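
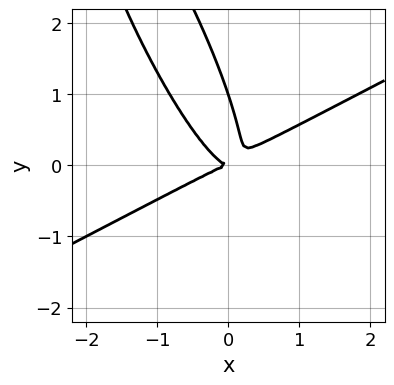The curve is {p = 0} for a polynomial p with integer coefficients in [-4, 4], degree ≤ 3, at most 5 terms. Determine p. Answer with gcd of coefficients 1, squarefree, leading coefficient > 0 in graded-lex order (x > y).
2*x^3 - 2*x^2*y - 3*x*y^2 - y^3 + y^2

First, the degree is 3 — the shape is more complex than any degree-2 curve.
Next, from the axis intercepts and sections: the y-axis gridline crossings are at y ∈ {0, 1}; it crosses the x-axis at the gridline x = 0.
Finally, fitting integer coefficients to these (and the overall shape) gives p.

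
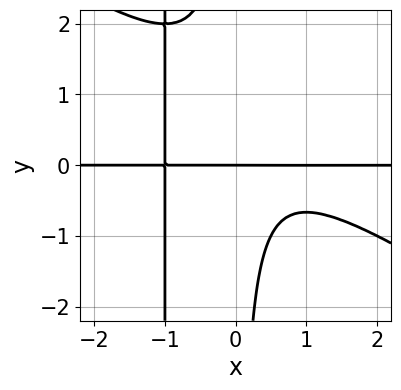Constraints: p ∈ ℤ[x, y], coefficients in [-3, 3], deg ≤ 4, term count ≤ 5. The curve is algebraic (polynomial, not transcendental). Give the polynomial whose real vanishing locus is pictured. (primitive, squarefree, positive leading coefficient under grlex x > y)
2*x^3*y + 3*x^2*y^2 + 3*x*y^2 + 2*y

1. Degree: a generic line meets the curve in up to 4 points, so deg p = 4.
2. Against the integer gridlines: it meets the y-axis at y = 0 (among the integer gridlines); the visible x-axis segment lies entirely on the curve.
3. Fitting integer coefficients to these (and the overall shape) gives p.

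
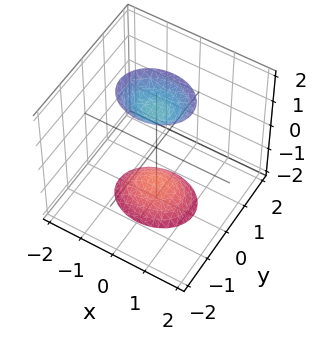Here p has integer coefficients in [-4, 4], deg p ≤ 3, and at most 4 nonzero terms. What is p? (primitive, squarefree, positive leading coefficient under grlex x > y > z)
1. There are 2 components. They look like related sheets of one shape, so recover p as a whole.
2. Degree: two separate bowl-shaped sheets opening away from each other; a quadric, so deg p = 2.
3. Symmetries: it's symmetric under x → −x, forcing even powers of x; the y ↦ −y reflection is a symmetry, so y appears only in even powers; the z ↦ −z reflection is a symmetry, so z appears only in even powers.
4. Reading off the gridlines: the surface avoids every integer y-axis point in the box; no x-intercept at any integer in the box.
5. Assembling these constraints gives the stated polynomial.

2*x^2 + 3*y^2 - z^2 + 2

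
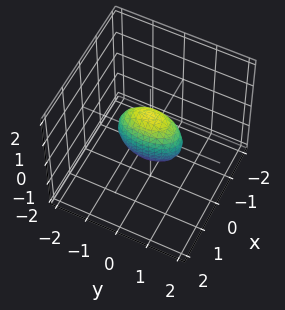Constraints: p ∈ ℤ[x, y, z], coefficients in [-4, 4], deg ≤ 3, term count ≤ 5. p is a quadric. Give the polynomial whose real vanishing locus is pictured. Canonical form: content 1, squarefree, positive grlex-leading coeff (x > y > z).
3*x^2 + y^2 + z^2 - 1

First, deg p = 2. Bounded and convex; a quadric.
Next, symmetries: the x ↦ −x reflection is a symmetry, so x appears only in even powers; mirror symmetry y ↦ −y ⇒ only even powers of y; it's symmetric under z → −z, forcing even powers of z.
Then, from the visible intercepts: among the integer gridlines, it crosses the y-axis at y ∈ {-1, 1}; among the integer gridlines, it crosses the z-axis at z ∈ {-1, 1}.
Finally, solving for integer coefficients yields p as stated.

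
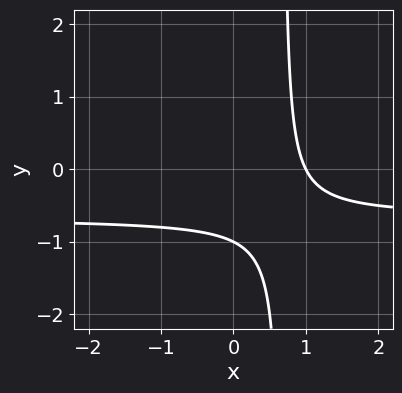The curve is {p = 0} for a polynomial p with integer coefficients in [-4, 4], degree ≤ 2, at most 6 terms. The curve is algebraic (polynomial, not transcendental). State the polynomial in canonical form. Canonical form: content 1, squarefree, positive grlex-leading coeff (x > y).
3*x*y + 2*x - 2*y - 2

1. Degree: the shape is more complex than any degree-1 curve, so deg p = 2.
2. Reading off the gridlines: one x-axis crossing is at x = 1; it crosses the y-axis at the gridline y = -1.
3. Solving for integer coefficients yields p as stated.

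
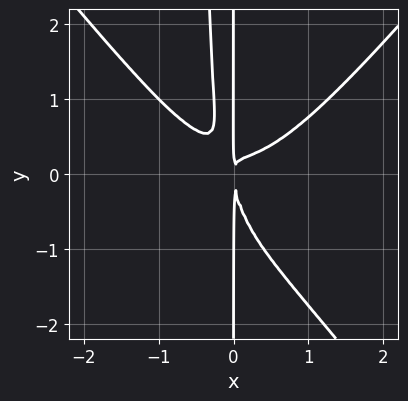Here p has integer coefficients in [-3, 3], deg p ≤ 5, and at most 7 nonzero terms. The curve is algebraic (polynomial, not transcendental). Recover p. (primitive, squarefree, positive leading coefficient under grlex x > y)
3*x^4 - 2*x^2*y^2 - 3*x^2*y - x*y^2 + x^2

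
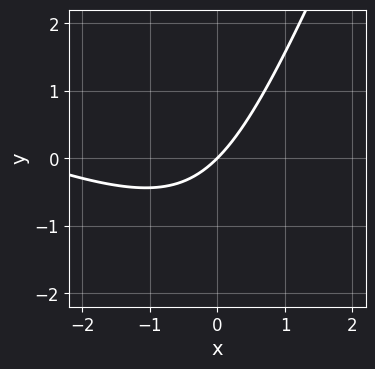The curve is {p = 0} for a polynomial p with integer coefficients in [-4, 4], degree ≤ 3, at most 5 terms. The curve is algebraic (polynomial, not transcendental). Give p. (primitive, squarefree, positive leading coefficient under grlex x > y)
deg p = 2. A generic line meets the curve in up to 2 points.
Reading off the gridlines: it meets the y-axis at y = 0 (among the integer gridlines); it crosses the x-axis at the gridline x = 0.
Solving for integer coefficients yields p as stated.

x^2 + 2*x*y - y^2 + 3*x - 3*y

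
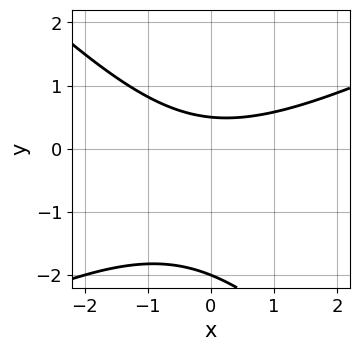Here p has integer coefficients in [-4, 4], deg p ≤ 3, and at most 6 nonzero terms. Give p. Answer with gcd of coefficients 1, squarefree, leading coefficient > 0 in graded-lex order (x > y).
x^2 - x*y - 2*y^2 - 3*y + 2

First, deg p = 2.
Then, from the axis intercepts and sections: it crosses the y-axis at the gridline y = -2; no x-intercept at any integer in the box.
Finally, assembling these constraints gives the stated polynomial.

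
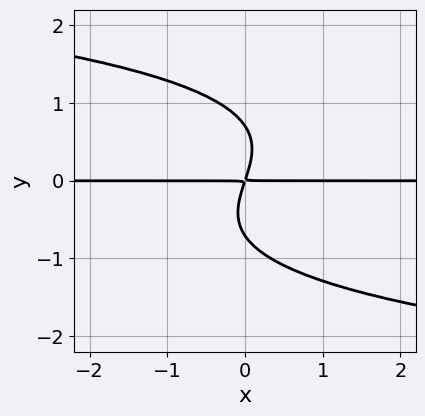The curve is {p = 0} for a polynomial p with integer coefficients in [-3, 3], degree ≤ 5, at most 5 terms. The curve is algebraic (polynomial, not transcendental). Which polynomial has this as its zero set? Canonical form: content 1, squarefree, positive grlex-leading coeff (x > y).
1. The degree is 4 — a generic line meets the curve in up to 4 points.
2. Observable constraints: every point of the x-axis in the box is on the curve.
3. These observations pin down the coefficients.

2*y^4 + 3*x*y - y^2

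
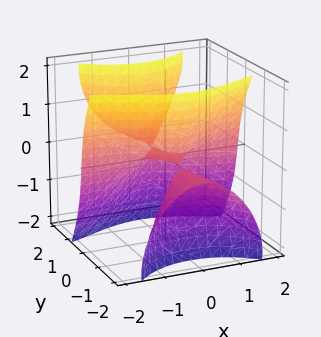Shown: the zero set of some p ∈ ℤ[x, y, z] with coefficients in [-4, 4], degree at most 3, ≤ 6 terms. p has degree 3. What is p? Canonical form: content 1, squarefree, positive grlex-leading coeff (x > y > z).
I count 3 distinct pieces. They look like related sheets of one shape, so recover p as a whole.
deg p = 3. A generic line meets the surface in up to 3 points.
Observable constraints: one z-axis crossing is at z = 0; every point of the y-axis in the box is on the surface.
Putting this together gives p. Check: (-1, 0, 0) on the x-axis lies on the surface, and p(-1, 0, 0) = 0. ✓

3*x^2*y - 3*y^2*z + z^3 + 2*z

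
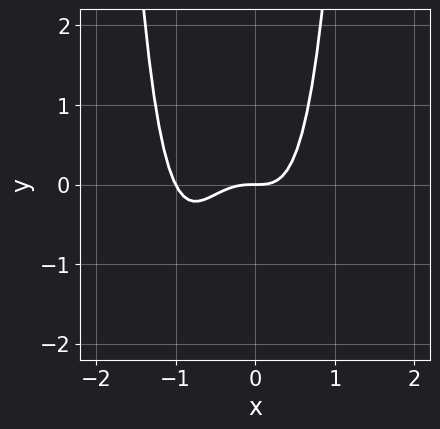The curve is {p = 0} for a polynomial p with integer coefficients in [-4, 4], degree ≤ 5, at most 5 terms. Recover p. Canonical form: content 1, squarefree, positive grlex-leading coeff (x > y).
2*x^4 + 2*x^3 - y

The degree is 4 — the shape is more complex than any degree-3 curve.
Reading off the gridlines: among the integer gridlines, it crosses the x-axis at x ∈ {-1, 0}; one y-axis crossing is at y = 0.
Putting this together gives p.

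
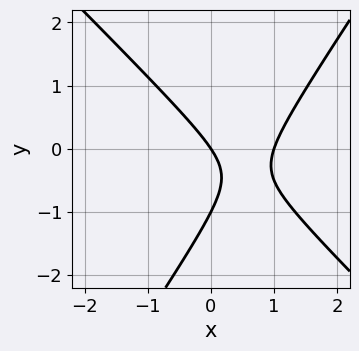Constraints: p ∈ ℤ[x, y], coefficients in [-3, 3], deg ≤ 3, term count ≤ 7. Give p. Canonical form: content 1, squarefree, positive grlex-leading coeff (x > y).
3*x^2 + x*y - 2*y^2 - 3*x - 2*y

1. Degree: the shape is more complex than any degree-1 curve, so deg p = 2.
2. Against the integer gridlines: the y-axis gridline crossings are at y ∈ {-1, 0}; the x-axis gridline crossings are at x ∈ {0, 1}.
3. Putting this together gives p.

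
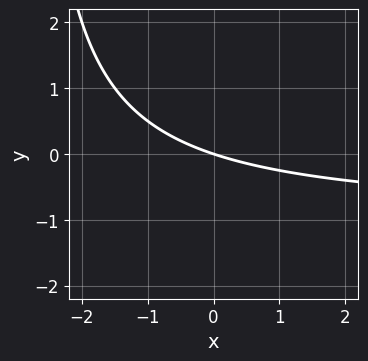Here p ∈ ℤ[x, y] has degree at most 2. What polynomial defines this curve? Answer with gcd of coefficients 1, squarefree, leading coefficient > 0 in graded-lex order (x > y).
x*y + x + 3*y

First, deg p = 2.
Next, observable constraints: it crosses the y-axis at the gridline y = 0; one x-axis crossing is at x = 0.
Finally, putting this together gives p.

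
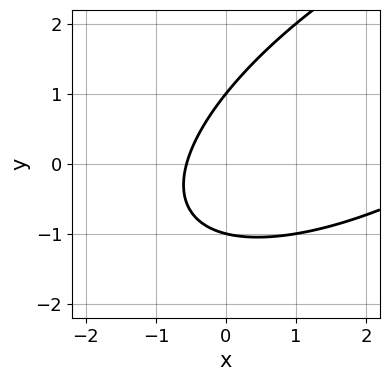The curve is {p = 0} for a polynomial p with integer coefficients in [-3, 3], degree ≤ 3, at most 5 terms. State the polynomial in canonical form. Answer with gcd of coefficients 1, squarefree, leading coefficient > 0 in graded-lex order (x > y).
x^2 - 2*x*y + 2*y^2 - 3*x - 2

deg p = 2. A generic line meets the curve in up to 2 points.
From the visible intercepts: the y-axis gridline crossings are at y ∈ {-1, 1}.
Solving for integer coefficients yields p as stated.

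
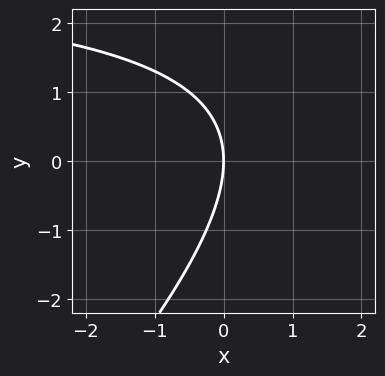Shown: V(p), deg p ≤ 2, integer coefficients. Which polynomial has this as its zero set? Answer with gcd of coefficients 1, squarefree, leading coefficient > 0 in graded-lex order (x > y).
First, the degree is 2 — the shape is more complex than any degree-1 curve.
Next, from the axis intercepts and sections: it meets the x-axis at x = 0 (among the integer gridlines); it crosses the y-axis at the gridline y = 0.
Finally, putting this together gives p.

x*y - y^2 - 3*x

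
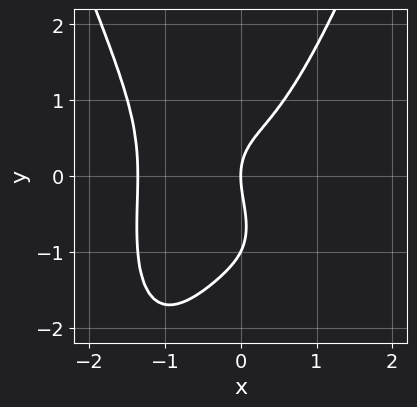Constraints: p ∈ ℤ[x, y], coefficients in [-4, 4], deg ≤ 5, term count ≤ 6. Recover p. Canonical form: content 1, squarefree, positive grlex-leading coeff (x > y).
1. Degree: no degree-3 curve has this shape, so deg p = 4.
2. Against the integer gridlines: among the integer gridlines, it crosses the y-axis at y ∈ {-1, 0}; it crosses the x-axis at the gridline x = 0.
3. These observations pin down the coefficients.

3*x^4 + 3*x^3 - y^3 - y^2 + 2*x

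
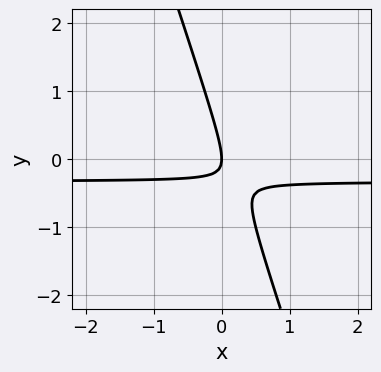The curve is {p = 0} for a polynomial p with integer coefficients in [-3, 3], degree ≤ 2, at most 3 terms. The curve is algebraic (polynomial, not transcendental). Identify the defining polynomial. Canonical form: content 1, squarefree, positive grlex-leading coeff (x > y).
3*x*y + y^2 + x

(a) The degree is 2 — the shape is more complex than any degree-1 curve.
(b) Against the integer gridlines: it crosses the x-axis at the gridline x = 0; one y-axis crossing is at y = 0.
(c) Putting this together gives p.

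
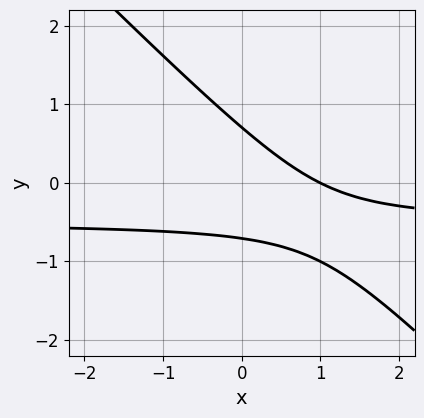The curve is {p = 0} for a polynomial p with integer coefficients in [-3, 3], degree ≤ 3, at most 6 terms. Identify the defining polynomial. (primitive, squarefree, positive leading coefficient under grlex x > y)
2*x*y + 2*y^2 + x - 1

1. The degree is 2 — the shape is more complex than any degree-1 curve.
2. From the visible intercepts: one x-axis crossing is at x = 1.
3. Together with the visible shape, these determine p as stated.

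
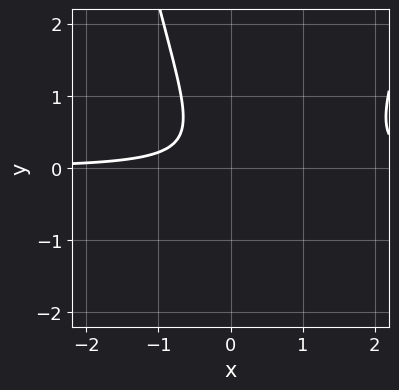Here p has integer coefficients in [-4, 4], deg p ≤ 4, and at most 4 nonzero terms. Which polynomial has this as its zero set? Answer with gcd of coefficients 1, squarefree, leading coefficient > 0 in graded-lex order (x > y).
1. deg p = 3. The shape is more complex than any degree-2 curve.
2. Against the integer gridlines: no y-intercept at any integer in the box; the curve avoids every integer x-axis point in the box.
3. Together with the visible shape, these determine p as stated.

2*x^2*y - 3*x*y - 2*y^2 - 1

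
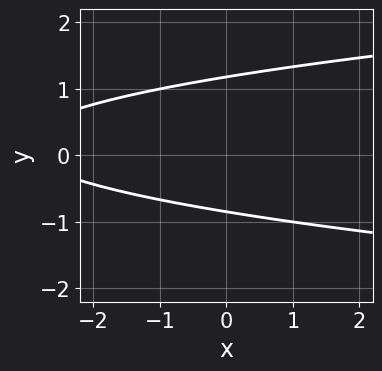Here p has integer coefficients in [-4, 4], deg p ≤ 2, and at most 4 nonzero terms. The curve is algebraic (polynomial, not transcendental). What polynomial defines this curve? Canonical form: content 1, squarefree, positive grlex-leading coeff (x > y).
First, deg p = 2.
Next, reading off the gridlines: no x-intercept at any integer in the box.
Finally, solving for integer coefficients yields p as stated.

3*y^2 - x - y - 3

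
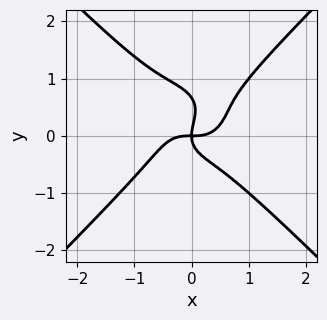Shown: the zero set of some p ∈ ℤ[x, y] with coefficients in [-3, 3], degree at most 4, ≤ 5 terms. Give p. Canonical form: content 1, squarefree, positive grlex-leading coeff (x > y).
3*x^4 - 3*y^4 + 2*y^3 - 2*x*y

1. The degree is 4 — no degree-3 curve has this shape.
2. From the visible intercepts: it crosses the y-axis at the gridline y = 0; it meets the x-axis at x = 0 (among the integer gridlines).
3. Fitting integer coefficients to these (and the overall shape) gives p.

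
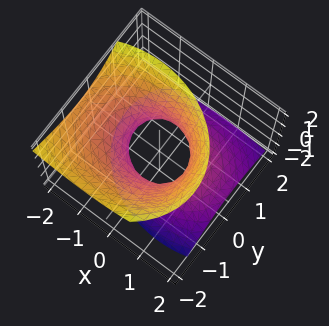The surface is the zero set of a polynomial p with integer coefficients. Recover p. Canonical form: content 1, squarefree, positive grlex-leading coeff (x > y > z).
First, the degree is 2 — a generic line meets the surface in up to 2 points.
Next, against the integer gridlines: no z-intercept at any integer in the box; the x-axis gridline crossings are at x ∈ {-1, 1}.
Finally, together with the visible shape, these determine p as stated.

2*x^2 + 2*x*z + 3*y^2 + 2*y*z - 2*z^2 - 2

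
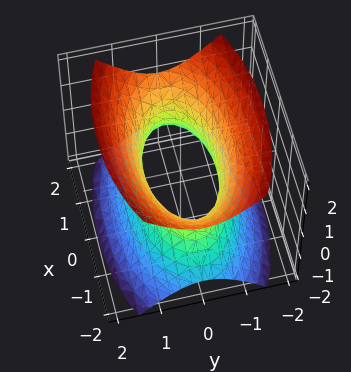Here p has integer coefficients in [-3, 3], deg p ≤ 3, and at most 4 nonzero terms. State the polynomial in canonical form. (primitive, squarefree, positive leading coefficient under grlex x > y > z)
x^2 + 3*y^2 - 2*z^2 - 2

First, degree: one connected sheet with a waist; a quadric, so deg p = 2.
Then, symmetries: mirror symmetry z ↦ −z ⇒ only even powers of z; the x ↦ −x reflection is a symmetry, so x appears only in even powers; mirror symmetry y ↦ −y ⇒ only even powers of y.
Then, against the integer gridlines: it misses every integer gridline on the z-axis.
Finally, together with the visible shape, these determine p as stated.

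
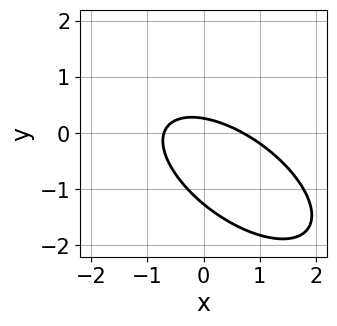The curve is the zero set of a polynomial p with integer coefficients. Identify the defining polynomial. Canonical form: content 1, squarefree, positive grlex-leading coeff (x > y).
(a) deg p = 2. A generic line meets the curve in up to 2 points.
(b) Putting this together gives p.

2*x^2 + 3*x*y + 3*y^2 + 3*y - 1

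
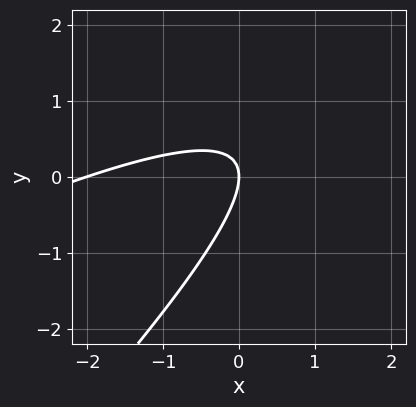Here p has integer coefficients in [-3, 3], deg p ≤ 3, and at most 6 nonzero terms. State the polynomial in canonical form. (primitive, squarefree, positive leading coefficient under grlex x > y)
1. Degree: the shape is more complex than any degree-1 curve, so deg p = 2.
2. From the axis intercepts and sections: it meets the y-axis at y = 0 (among the integer gridlines); among the integer gridlines, it crosses the x-axis at x ∈ {-2, 0}.
3. Matching integer coefficients to the picture gives p.

x^2 - 3*x*y + 2*y^2 + 2*x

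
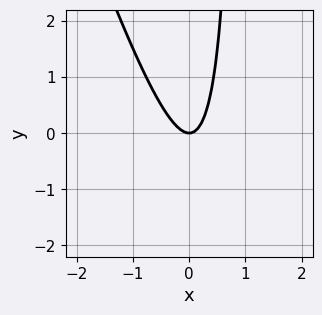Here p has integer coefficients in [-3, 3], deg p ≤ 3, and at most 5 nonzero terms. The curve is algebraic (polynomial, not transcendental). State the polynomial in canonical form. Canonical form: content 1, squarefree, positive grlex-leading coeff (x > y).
First, the degree is 2 — a generic line meets the curve in up to 2 points.
Then, observable constraints: one x-axis crossing is at x = 0; it meets the y-axis at y = 0 (among the integer gridlines).
Finally, matching integer coefficients to the picture gives p.

3*x^2 + x*y - y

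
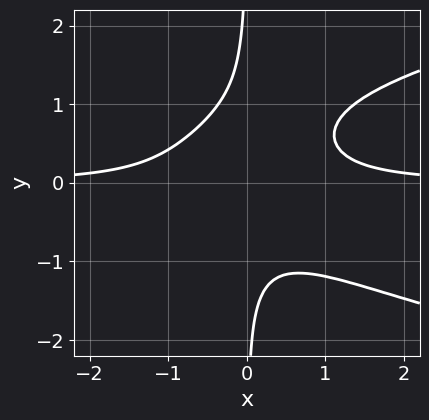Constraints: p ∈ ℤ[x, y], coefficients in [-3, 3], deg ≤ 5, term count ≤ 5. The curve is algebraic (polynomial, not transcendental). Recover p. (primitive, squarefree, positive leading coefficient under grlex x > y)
2*x*y^3 - 2*x^2*y + 1

(a) deg p = 4. No degree-3 curve has this shape.
(b) Against the integer gridlines: the curve avoids every integer x-axis point in the box; it misses every integer gridline on the y-axis.
(c) Solving for integer coefficients yields p as stated.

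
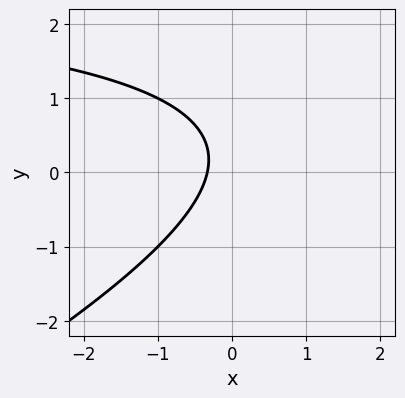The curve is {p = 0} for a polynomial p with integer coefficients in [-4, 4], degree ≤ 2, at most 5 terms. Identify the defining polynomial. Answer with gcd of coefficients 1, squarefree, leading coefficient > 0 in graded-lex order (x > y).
(a) deg p = 2.
(b) From the axis intercepts and sections: no y-intercept at any integer in the box.
(c) Putting this together gives p.

x*y - 2*y^2 - 3*x + y - 1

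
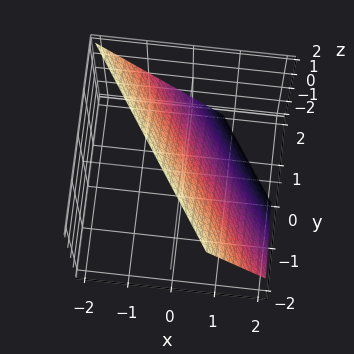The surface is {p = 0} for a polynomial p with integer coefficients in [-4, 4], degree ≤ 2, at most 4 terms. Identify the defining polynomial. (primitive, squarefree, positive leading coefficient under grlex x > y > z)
3*x + 2*y + 2*z - 2

First, degree: every cross-section is a straight line — this is a plane, so deg p = 1.
Next, from the axis intercepts and sections: one z-axis crossing is at z = 1; it crosses the y-axis at the gridline y = 1.
Finally, solving for integer coefficients yields p as stated.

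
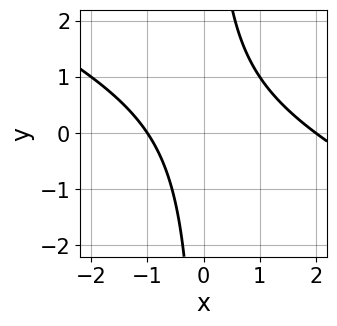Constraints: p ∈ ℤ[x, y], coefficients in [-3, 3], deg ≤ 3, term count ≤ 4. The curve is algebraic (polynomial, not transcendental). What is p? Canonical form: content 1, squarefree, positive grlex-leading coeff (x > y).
deg p = 2.
Reading off the gridlines: the curve avoids every integer y-axis point in the box; the x-axis gridline crossings are at x ∈ {-1, 2}.
Matching integer coefficients to the picture gives p.

x^2 + 2*x*y - x - 2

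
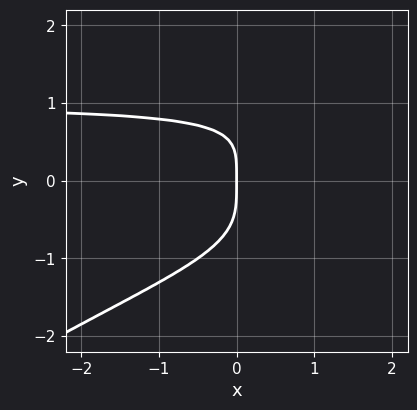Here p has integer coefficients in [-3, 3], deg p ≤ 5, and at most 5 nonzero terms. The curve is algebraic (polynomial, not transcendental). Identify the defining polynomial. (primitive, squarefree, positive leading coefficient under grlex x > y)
2*x*y^3 - 3*y^4 + x*y - 3*x

The degree is 4 — a generic line meets the curve in up to 4 points.
From the visible intercepts: it meets the x-axis at x = 0 (among the integer gridlines); it crosses the y-axis at the gridline y = 0.
The integer polynomial consistent with all of this is the stated p.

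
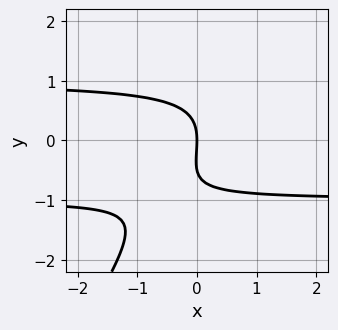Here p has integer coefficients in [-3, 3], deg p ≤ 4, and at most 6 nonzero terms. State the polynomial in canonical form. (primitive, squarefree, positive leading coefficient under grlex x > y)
First, degree: no degree-2 curve has this shape, so deg p = 3.
Next, checking where it meets the axes: one y-axis crossing is at y = 0; it meets the x-axis at x = 0 (among the integer gridlines).
Finally, these observations pin down the coefficients.

3*x*y^2 - 2*y^3 - y^2 - 3*x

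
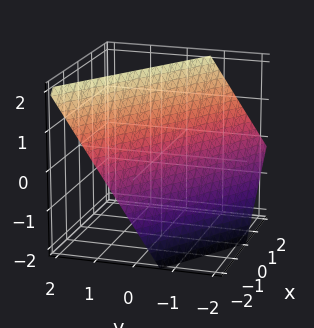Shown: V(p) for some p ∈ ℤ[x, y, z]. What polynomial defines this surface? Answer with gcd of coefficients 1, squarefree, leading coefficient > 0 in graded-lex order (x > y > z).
(a) deg p = 1. The surface is flat (a plane).
(b) From the axis intercepts and sections: it crosses the x-axis at the gridline x = -1; one z-axis crossing is at z = 1.
(c) Assembling these constraints gives the stated polynomial.

2*x + 3*y - 2*z + 2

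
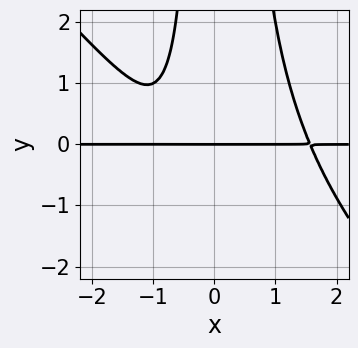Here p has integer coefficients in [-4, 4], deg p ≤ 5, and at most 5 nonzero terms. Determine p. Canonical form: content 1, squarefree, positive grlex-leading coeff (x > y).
2*x^3*y + 2*x^2*y^2 - 3*x*y - 3*y

1. The degree is 4 — the shape is more complex than any degree-3 curve.
2. From the visible intercepts: every point of the x-axis in the box is on the curve; one y-axis crossing is at y = 0.
3. Putting this together gives p.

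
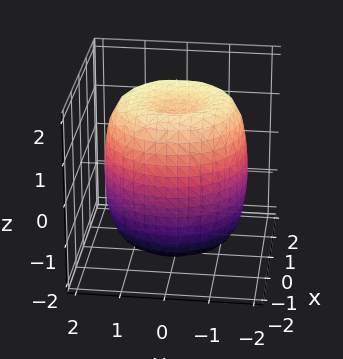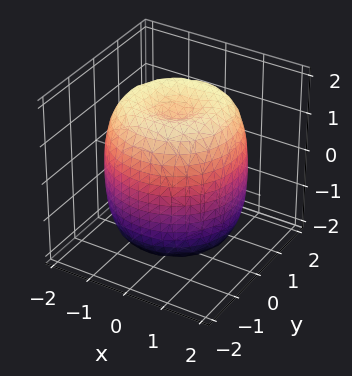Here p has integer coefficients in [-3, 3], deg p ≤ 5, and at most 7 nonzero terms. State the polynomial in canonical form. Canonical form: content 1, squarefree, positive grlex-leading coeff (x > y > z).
x^4 + 2*x^2*y^2 + y^4 - 2*x^2 - 2*y^2 + z^2 - 2

First, deg p = 4. No degree-3 surface has this shape.
Then, symmetry: the surface is invariant under rotation about z: p = q(x² + y², z).
Next, observable constraints: a circular section at z = 1 has radius between 1 and 2.
Finally, these observations pin down the coefficients.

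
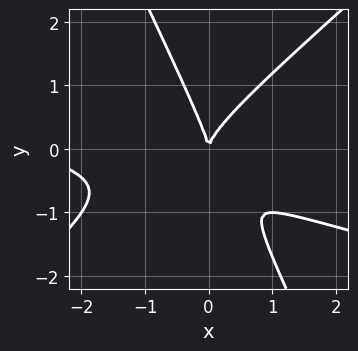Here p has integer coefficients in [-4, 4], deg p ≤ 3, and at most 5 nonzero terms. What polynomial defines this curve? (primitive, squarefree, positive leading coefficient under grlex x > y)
(a) deg p = 3.
(b) From the visible intercepts: it meets the y-axis at y = 0 (among the integer gridlines); one x-axis crossing is at x = 0.
(c) The integer polynomial consistent with all of this is the stated p.

x^3 + 3*x^2*y - 3*x*y^2 - 2*y^3 + 3*x^2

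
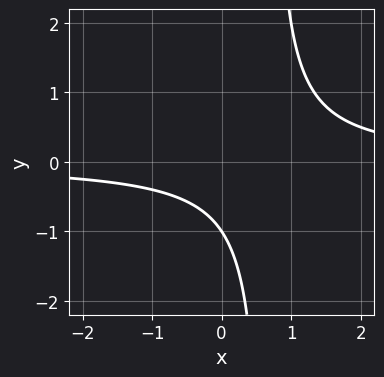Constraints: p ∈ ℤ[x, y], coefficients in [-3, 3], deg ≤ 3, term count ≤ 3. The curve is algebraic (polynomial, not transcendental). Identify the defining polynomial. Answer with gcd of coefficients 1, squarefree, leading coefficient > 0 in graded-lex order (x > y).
First, degree: the shape is more complex than any degree-1 curve, so deg p = 2.
Then, checking where it meets the axes: it meets the y-axis at y = -1 (among the integer gridlines); it misses every integer gridline on the x-axis.
Finally, assembling these constraints gives the stated polynomial.

3*x*y - 2*y - 2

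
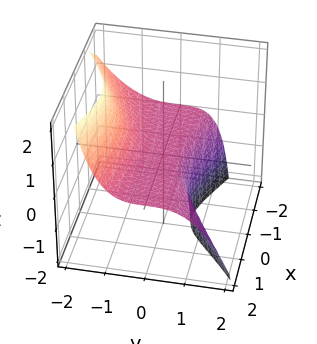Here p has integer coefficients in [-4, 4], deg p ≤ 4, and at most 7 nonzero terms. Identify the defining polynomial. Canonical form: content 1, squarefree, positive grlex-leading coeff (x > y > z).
2*x^2*z + 2*x*y*z + 3*y^3 - 2*y*z + 2*z

Degree: the shape is more complex than any degree-2 surface, so deg p = 3.
From the visible intercepts: one y-axis crossing is at y = 0; it crosses the z-axis at the gridline z = 0.
Putting this together gives p.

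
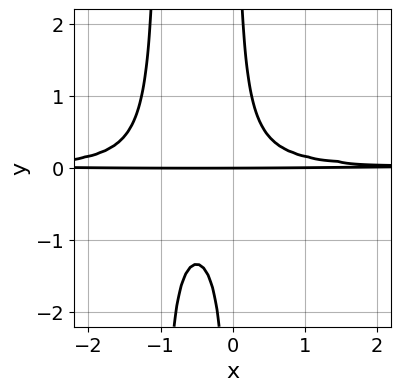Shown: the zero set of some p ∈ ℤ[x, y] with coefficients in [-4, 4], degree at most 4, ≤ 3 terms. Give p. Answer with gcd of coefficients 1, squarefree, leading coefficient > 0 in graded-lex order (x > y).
3*x^2*y^2 + 3*x*y^2 - y

First, degree: the shape is more complex than any degree-3 curve, so deg p = 4.
Next, from the axis intercepts and sections: it meets the y-axis at y = 0 (among the integer gridlines); every point of the x-axis in the box is on the curve.
Finally, putting this together gives p.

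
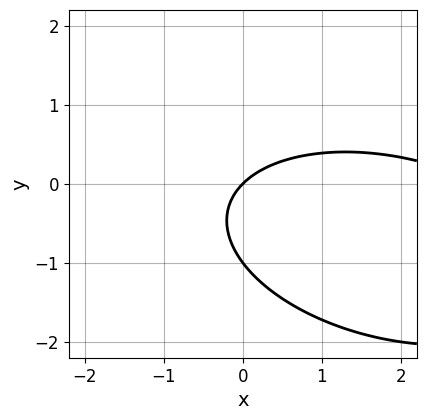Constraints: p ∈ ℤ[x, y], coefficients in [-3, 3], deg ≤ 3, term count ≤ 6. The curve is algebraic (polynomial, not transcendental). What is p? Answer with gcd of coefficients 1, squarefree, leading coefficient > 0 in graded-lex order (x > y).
x^2 + x*y + 3*y^2 - 3*x + 3*y

First, deg p = 2. A generic line meets the curve in up to 2 points.
Then, observable constraints: it meets the x-axis at x = 0 (among the integer gridlines); among the integer gridlines, it crosses the y-axis at y ∈ {-1, 0}.
Finally, the integer polynomial consistent with all of this is the stated p.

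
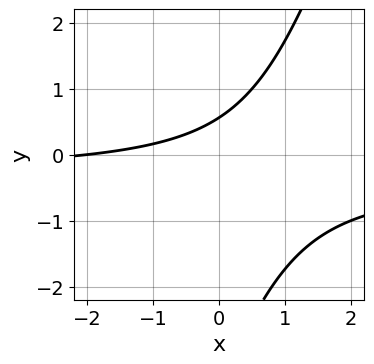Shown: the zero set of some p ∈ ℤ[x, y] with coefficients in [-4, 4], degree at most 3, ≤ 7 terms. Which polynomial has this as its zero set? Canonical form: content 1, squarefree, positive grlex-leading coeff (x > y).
3*x*y - y^2 + x - 3*y + 2

1. The degree is 2 — the shape is more complex than any degree-1 curve.
2. Checking where it meets the axes: one x-axis crossing is at x = -2.
3. Putting this together gives p.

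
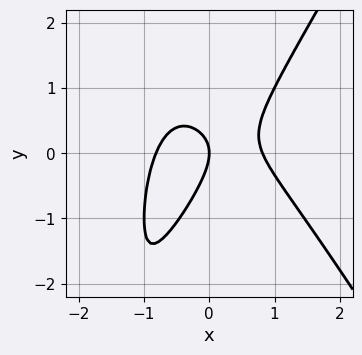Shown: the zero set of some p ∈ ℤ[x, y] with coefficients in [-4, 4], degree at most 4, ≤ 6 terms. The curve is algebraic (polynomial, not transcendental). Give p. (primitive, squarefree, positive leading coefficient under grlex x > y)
3*x^3 - x*y^2 + 2*x*y - 2*y^2 - 2*x

The degree is 3 — no degree-2 curve has this shape.
Checking where it meets the axes: it meets the y-axis at y = 0 (among the integer gridlines); one x-axis crossing is at x = 0.
Solving for integer coefficients yields p as stated.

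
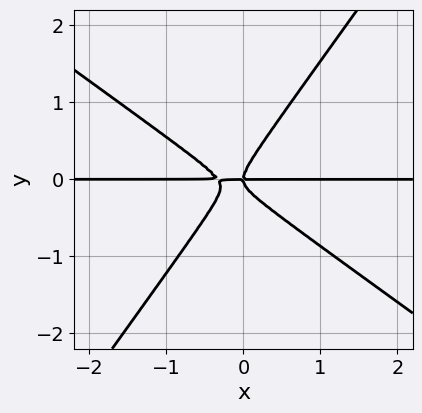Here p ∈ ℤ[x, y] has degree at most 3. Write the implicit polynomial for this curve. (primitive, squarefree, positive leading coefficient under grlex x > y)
1. The degree is 3 — no degree-2 curve has this shape.
2. From the axis intercepts and sections: every point of the x-axis in the box is on the curve; one y-axis crossing is at y = 0.
3. Matching integer coefficients to the picture gives p.

3*x^2*y + 2*x*y^2 - 3*y^3 + x*y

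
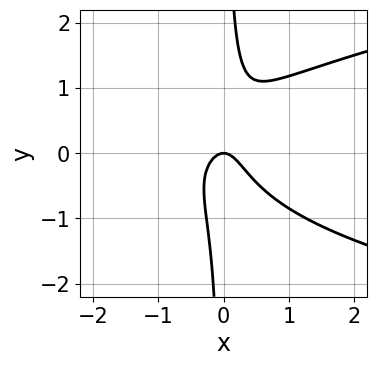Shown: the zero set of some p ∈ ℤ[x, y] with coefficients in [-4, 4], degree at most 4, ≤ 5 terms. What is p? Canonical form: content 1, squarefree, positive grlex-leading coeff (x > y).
First, deg p = 3.
Next, against the integer gridlines: it meets the x-axis at x = 0 (among the integer gridlines); it crosses the y-axis at the gridline y = 0.
Finally, fitting integer coefficients to these (and the overall shape) gives p.

3*x*y^2 - 3*x^2 - y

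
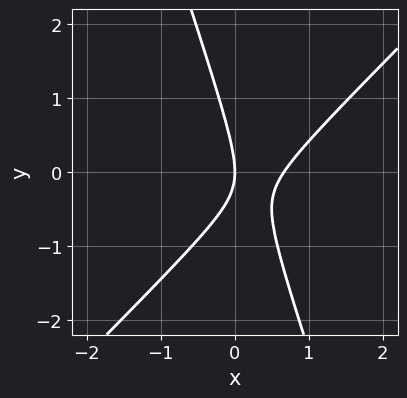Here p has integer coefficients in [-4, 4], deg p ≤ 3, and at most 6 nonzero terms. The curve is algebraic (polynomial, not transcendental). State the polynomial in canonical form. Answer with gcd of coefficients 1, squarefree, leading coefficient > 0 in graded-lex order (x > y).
3*x^2 - 2*x*y - y^2 - 2*x

(a) The degree is 2 — no degree-1 curve has this shape.
(b) From the axis intercepts and sections: one x-axis crossing is at x = 0; it crosses the y-axis at the gridline y = 0.
(c) Assembling these constraints gives the stated polynomial.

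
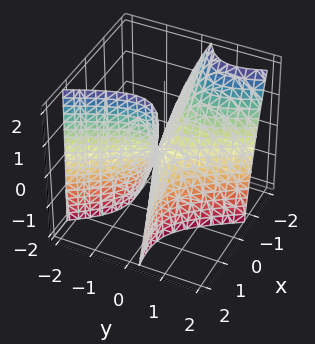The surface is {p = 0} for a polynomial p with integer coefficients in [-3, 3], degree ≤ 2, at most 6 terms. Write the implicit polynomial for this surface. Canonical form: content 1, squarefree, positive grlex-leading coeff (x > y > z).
x^2 - 3*x*y + x*z - 2*y^2 - z

(a) Degree: the shape is more complex than any degree-1 surface, so deg p = 2.
(b) Reading off the gridlines: it meets the x-axis at x = 0 (among the integer gridlines); it meets the z-axis at z = 0 (among the integer gridlines); one y-axis crossing is at y = 0.
(c) Assembling these constraints gives the stated polynomial.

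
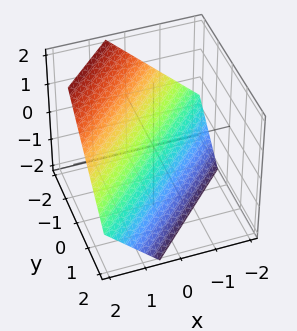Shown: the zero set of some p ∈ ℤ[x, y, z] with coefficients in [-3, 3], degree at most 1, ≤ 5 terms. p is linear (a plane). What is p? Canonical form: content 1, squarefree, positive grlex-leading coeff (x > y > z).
1. Degree: the surface is flat (a plane), so deg p = 1.
2. The integer polynomial consistent with all of this is the stated p.

3*x - 3*y - 3*z - 2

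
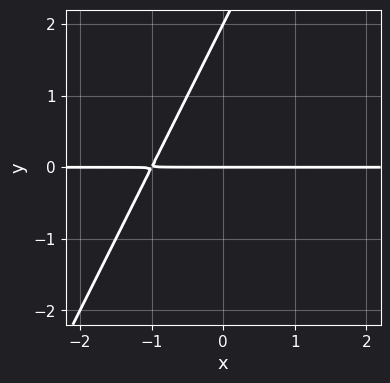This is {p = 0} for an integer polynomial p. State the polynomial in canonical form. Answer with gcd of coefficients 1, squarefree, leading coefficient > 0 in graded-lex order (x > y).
1. The degree is 2 — the shape is more complex than any degree-1 curve.
2. Against the integer gridlines: every point of the x-axis in the box is on the curve; among the integer gridlines, it crosses the y-axis at y ∈ {0, 2}.
3. Putting this together gives p.

2*x*y - y^2 + 2*y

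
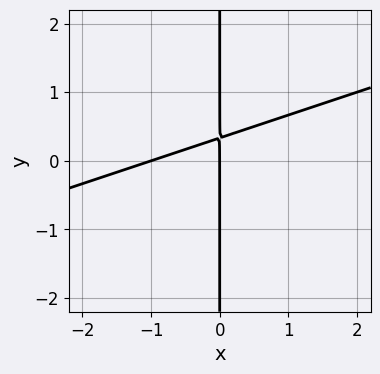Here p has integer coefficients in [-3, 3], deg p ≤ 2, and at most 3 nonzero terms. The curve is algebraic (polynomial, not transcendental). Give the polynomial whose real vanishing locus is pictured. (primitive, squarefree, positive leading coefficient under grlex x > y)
x^2 - 3*x*y + x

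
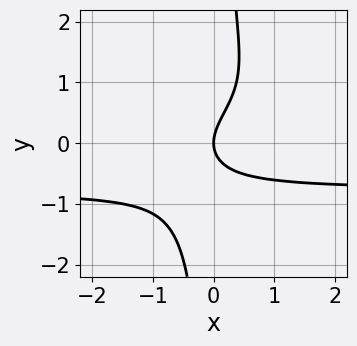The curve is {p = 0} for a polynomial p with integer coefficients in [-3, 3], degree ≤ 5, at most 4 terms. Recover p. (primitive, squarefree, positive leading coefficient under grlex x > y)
The degree is 4 — a generic line meets the curve in up to 4 points.
Reading off the gridlines: one y-axis crossing is at y = 0; it crosses the x-axis at the gridline x = 0.
These observations pin down the coefficients.

3*x*y^3 + 2*x*y - 3*y^2 + 3*x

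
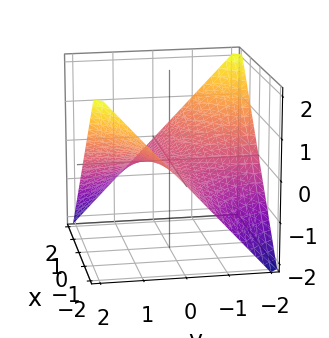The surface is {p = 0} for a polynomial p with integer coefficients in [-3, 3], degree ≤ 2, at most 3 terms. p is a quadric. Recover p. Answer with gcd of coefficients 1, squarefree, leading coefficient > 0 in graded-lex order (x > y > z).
x*y + 2*z

Degree: a hyperbolic paraboloid; a quadric, so deg p = 2.
From the visible intercepts: every point of the y-axis in the box is on the surface; one z-axis crossing is at z = 0; the visible x-axis segment lies entirely on the surface.
Assembling these constraints gives the stated polynomial.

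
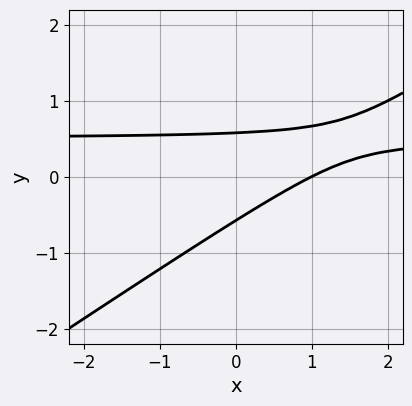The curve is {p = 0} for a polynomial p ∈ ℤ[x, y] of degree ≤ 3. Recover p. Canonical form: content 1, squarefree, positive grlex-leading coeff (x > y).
2*x*y - 3*y^2 - x + 1

1. deg p = 2.
2. Against the integer gridlines: one x-axis crossing is at x = 1.
3. Matching integer coefficients to the picture gives p.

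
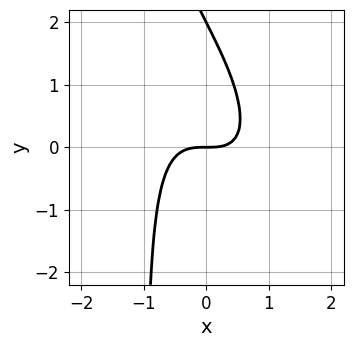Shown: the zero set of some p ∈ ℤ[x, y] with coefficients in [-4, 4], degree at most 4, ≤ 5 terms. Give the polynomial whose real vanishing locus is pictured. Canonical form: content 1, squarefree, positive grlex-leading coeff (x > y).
First, degree: the shape is more complex than any degree-2 curve, so deg p = 3.
Next, observable constraints: the y-axis gridline crossings are at y ∈ {0, 2}; it meets the x-axis at x = 0 (among the integer gridlines).
Finally, matching integer coefficients to the picture gives p.

2*x^3 + 2*x^2*y + x*y^2 + y^2 - 2*y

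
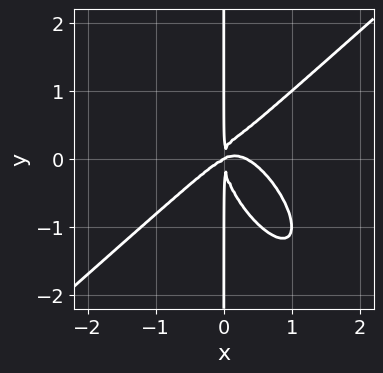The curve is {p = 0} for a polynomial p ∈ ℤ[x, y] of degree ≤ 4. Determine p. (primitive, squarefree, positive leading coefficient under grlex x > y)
3*x^4 - 2*x^2*y^2 - 2*x*y^3 - x^3 + 2*x^2*y

Degree: no degree-3 curve has this shape, so deg p = 4.
Observable constraints: it meets the x-axis at x = 0 (among the integer gridlines); every point of the y-axis in the box is on the curve.
Together with the visible shape, these determine p as stated.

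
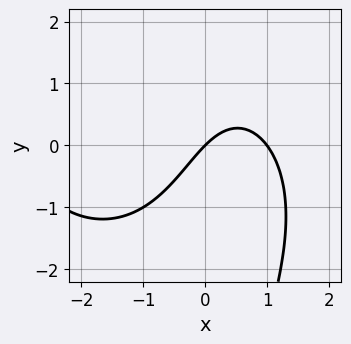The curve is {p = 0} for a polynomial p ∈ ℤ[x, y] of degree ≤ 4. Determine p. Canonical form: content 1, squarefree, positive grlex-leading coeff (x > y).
First, the degree is 3 — a generic line meets the curve in up to 3 points.
Then, observable constraints: the x-axis gridline crossings are at x ∈ {0, 1}; one y-axis crossing is at y = 0.
Finally, fitting integer coefficients to these (and the overall shape) gives p.

x^3 + x*y^2 + 2*x^2 - 3*x + 3*y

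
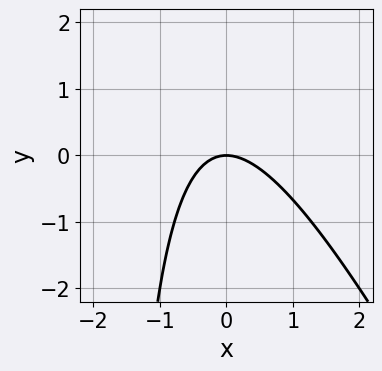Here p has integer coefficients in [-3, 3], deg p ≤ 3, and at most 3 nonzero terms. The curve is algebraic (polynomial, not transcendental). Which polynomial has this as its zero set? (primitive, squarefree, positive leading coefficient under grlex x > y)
1. deg p = 2. No degree-1 curve has this shape.
2. Against the integer gridlines: one y-axis crossing is at y = 0; it meets the x-axis at x = 0 (among the integer gridlines).
3. Assembling these constraints gives the stated polynomial.

2*x^2 + x*y + 2*y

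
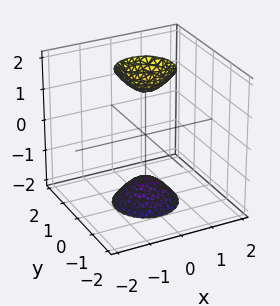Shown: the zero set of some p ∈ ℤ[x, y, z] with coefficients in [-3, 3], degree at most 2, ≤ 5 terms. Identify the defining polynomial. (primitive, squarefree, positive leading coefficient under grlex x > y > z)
1. I count 2 distinct pieces. They look like related sheets of one shape, so recover p as a whole.
2. The degree is 2 — two separate bowl-shaped sheets opening away from each other; a quadric.
3. Symmetries: rotational symmetry about the z-axis ⇒ p depends on x, y only through x² + y²; it's symmetric under z → −z, forcing even powers of z.
4. Reading off the gridlines: the surface avoids every integer y-axis point in the box; the surface avoids every integer x-axis point in the box; a circular section at z = 2 has radius between 0 and 1.
5. Matching integer coefficients to the picture gives p.

3*x^2 + 3*y^2 - z^2 + 2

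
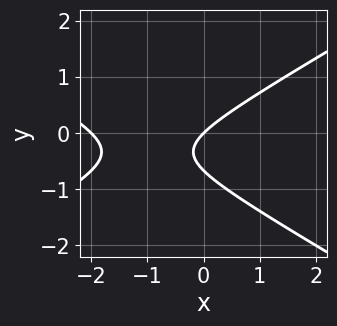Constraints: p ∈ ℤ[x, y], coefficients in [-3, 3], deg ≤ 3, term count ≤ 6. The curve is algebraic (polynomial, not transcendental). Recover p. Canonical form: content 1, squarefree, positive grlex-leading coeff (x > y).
x^2 - 3*y^2 + 2*x - 2*y

1. Degree: no degree-1 curve has this shape, so deg p = 2.
2. Against the integer gridlines: one y-axis crossing is at y = 0; the x-axis gridline crossings are at x ∈ {-2, 0}.
3. The integer polynomial consistent with all of this is the stated p.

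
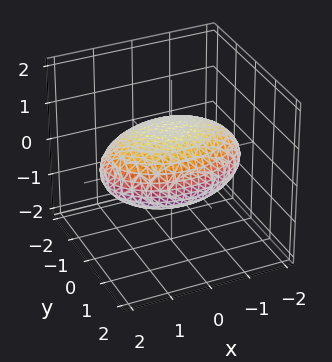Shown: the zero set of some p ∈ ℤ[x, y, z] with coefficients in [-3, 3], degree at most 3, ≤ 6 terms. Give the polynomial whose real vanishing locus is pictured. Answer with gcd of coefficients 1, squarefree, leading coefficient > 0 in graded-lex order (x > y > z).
(a) deg p = 2. Bounded and convex; a quadric.
(b) Symmetries: it's symmetric under x → −x, forcing even powers of x; mirror symmetry y ↦ −y ⇒ only even powers of y; the z ↦ −z reflection is a symmetry, so z appears only in even powers.
(c) From the visible intercepts: the z-axis gridline crossings are at z ∈ {-1, 1}.
(d) These observations pin down the coefficients.

x^2 + 2*y^2 + 3*z^2 - 3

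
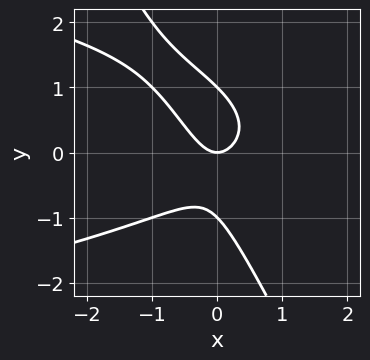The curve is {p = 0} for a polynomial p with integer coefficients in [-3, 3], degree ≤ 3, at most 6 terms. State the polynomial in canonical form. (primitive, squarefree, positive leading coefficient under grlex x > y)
2*x*y^2 + y^3 + 2*x^2 - y

1. Degree: no degree-2 curve has this shape, so deg p = 3.
2. Against the integer gridlines: the y-axis gridline crossings are at y ∈ {-1, 0, 1}; it meets the x-axis at x = 0 (among the integer gridlines).
3. Solving for integer coefficients yields p as stated.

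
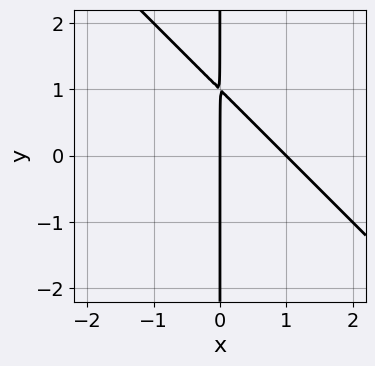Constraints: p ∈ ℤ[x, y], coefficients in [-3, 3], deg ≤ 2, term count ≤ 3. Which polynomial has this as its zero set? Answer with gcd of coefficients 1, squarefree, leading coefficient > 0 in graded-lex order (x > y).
x^2 + x*y - x

deg p = 2. The shape is more complex than any degree-1 curve.
Reading off the gridlines: every point of the y-axis in the box is on the curve; the x-axis gridline crossings are at x ∈ {0, 1}.
Solving for integer coefficients yields p as stated.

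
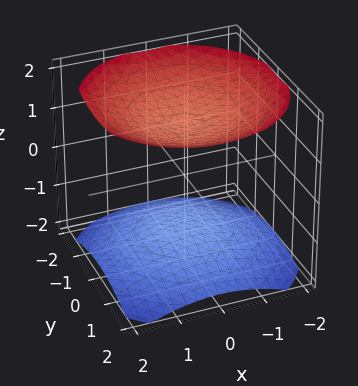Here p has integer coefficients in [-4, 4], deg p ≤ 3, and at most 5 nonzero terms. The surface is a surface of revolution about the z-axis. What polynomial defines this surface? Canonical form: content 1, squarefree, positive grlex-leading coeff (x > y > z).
x^2 + y^2 - 2*z^2 + 3

(a) The picture has 2 separate pieces. They look like related sheets of one shape, so recover p as a whole.
(b) deg p = 2. A generic line meets the surface in up to 2 points.
(c) Symmetries: every cross-section ⟂ z is a circle, so x, y appear only via x² + y².
(d) From the visible intercepts: it misses every integer gridline on the x-axis; no y-intercept at any integer in the box.
(e) Putting this together gives p.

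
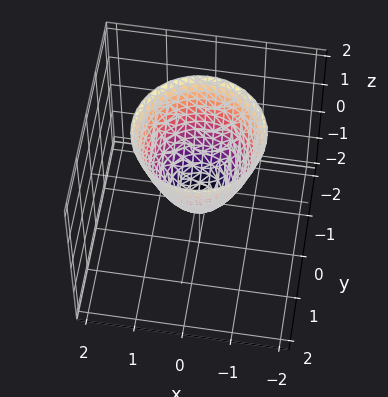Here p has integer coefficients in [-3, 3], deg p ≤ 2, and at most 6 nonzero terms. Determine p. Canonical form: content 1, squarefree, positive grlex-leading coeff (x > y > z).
deg p = 2. No degree-1 surface has this shape.
Symmetry: the surface is invariant under rotation about z: p = q(x² + y², z).
From the visible intercepts: a circular section at z = 2 has radius between 1 and 2.
The integer polynomial consistent with all of this is the stated p.

3*x^2 + 3*y^2 - 2*z - 1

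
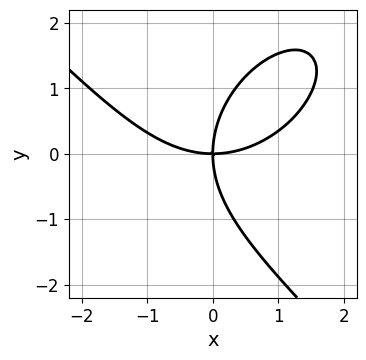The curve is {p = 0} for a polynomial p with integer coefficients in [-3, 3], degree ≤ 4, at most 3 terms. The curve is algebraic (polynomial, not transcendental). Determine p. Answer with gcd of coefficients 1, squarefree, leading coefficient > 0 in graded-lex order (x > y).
1. Degree: a generic line meets the curve in up to 3 points, so deg p = 3.
2. Checking where it meets the axes: it meets the y-axis at y = 0 (among the integer gridlines); it meets the x-axis at x = 0 (among the integer gridlines).
3. The integer polynomial consistent with all of this is the stated p.

x^3 + y^3 - 3*x*y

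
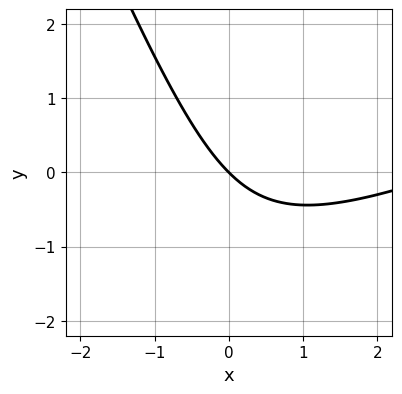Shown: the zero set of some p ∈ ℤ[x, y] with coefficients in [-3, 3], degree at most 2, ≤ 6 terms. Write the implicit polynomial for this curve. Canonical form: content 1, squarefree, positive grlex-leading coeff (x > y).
x^2 - 2*x*y - y^2 - 3*x - 3*y

(a) deg p = 2.
(b) Reading off the gridlines: it crosses the y-axis at the gridline y = 0; it meets the x-axis at x = 0 (among the integer gridlines).
(c) Putting this together gives p.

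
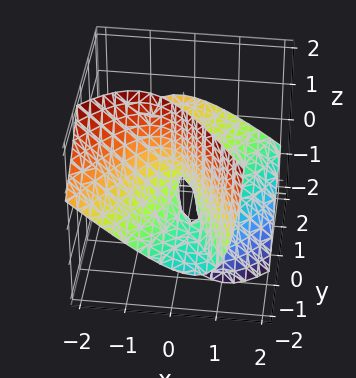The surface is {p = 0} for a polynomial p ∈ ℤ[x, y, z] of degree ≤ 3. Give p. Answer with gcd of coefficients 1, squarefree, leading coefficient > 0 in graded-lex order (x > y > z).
3*x^2 + 3*x*z - y^2 + 3*y*z + z

(a) The degree is 2 — no degree-1 surface has this shape.
(b) Reading off the gridlines: one x-axis crossing is at x = 0; it crosses the z-axis at the gridline z = 0.
(c) Matching integer coefficients to the picture gives p.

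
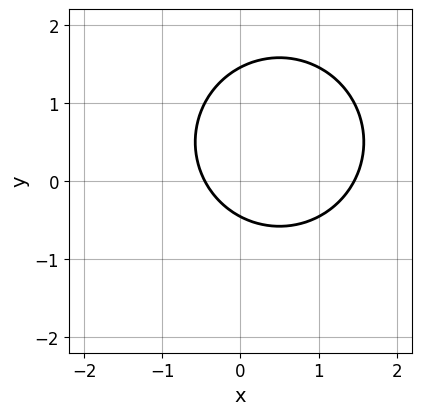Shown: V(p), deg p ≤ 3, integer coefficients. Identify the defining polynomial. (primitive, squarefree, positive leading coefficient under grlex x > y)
3*x^2 + 3*y^2 - 3*x - 3*y - 2

(a) Degree: no degree-1 curve has this shape, so deg p = 2.
(b) Solving for integer coefficients yields p as stated.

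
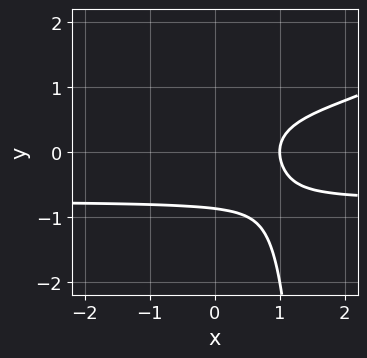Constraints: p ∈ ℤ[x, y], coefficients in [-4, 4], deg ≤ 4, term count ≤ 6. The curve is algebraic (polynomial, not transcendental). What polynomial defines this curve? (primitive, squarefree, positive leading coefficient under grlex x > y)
1. The degree is 4 — the shape is more complex than any degree-3 curve.
2. Reading off the gridlines: it meets the x-axis at x = 1 (among the integer gridlines).
3. Assembling these constraints gives the stated polynomial.

2*x*y^3 - 2*x*y^2 - 3*y^3 + 2*x - 2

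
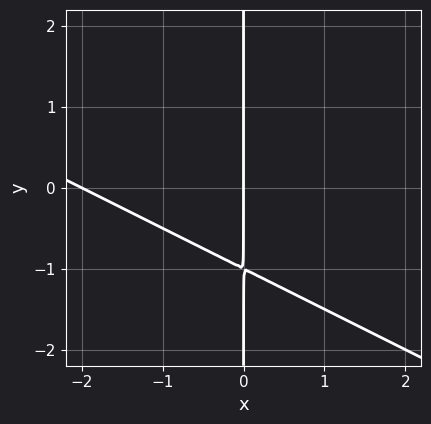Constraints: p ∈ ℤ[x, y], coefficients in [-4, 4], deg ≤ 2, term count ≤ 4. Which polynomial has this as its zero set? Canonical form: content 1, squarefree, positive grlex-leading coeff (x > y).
First, degree: no degree-1 curve has this shape, so deg p = 2.
Then, checking where it meets the axes: the visible y-axis segment lies entirely on the curve; the x-axis gridline crossings are at x ∈ {-2, 0}.
Finally, the integer polynomial consistent with all of this is the stated p.

x^2 + 2*x*y + 2*x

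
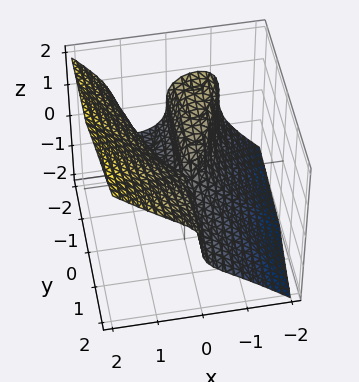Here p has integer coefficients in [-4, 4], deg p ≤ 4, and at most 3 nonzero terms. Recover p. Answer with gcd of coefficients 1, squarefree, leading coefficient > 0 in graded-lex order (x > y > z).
3*x^3 - 3*z^3 + 2*x*y

First, the degree is 3 — no degree-2 surface has this shape.
Next, from the axis intercepts and sections: one x-axis crossing is at x = 0; it meets the z-axis at z = 0 (among the integer gridlines).
Finally, these observations pin down the coefficients.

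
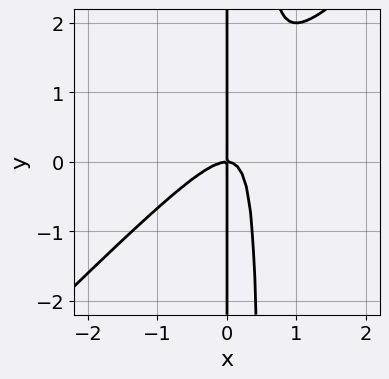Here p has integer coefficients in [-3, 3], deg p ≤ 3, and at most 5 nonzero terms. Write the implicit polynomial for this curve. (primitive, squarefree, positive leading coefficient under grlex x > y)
1. Degree: a generic line meets the curve in up to 3 points, so deg p = 3.
2. Against the integer gridlines: the visible y-axis segment lies entirely on the curve; one x-axis crossing is at x = 0.
3. Assembling these constraints gives the stated polynomial.

2*x^3 - 2*x^2*y + x*y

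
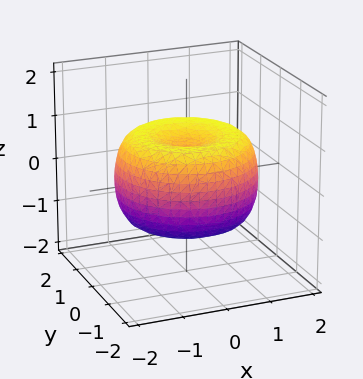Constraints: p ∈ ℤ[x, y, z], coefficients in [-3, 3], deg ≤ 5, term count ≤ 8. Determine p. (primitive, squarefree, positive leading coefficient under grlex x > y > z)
1. The degree is 4 — a generic line meets the surface in up to 4 points.
2. Symmetries: rotational symmetry about the z-axis ⇒ p depends on x, y only through x² + y².
3. Reading off the gridlines: a circular section at z = 0 has radius between 1 and 2.
4. Assembling these constraints gives the stated polynomial.

x^4 + 2*x^2*y^2 + y^4 - 2*x^2 - 2*y^2 + 2*z^2 - 1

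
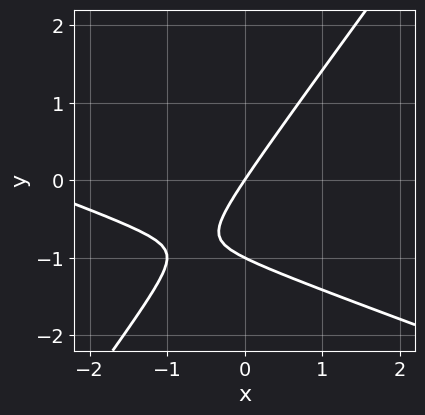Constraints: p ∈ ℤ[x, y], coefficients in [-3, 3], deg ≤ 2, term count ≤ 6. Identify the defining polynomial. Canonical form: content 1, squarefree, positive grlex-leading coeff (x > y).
The degree is 2 — no degree-1 curve has this shape.
Observable constraints: it crosses the x-axis at the gridline x = 0; among the integer gridlines, it crosses the y-axis at y ∈ {-1, 0}.
Matching integer coefficients to the picture gives p.

x^2 + 2*x*y - 2*y^2 + 3*x - 2*y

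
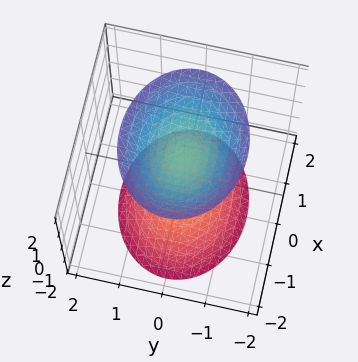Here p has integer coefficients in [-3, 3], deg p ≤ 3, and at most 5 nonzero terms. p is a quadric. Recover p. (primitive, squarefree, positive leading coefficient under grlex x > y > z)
(a) I count 2 distinct pieces. Treating them together as one polynomial.
(b) The degree is 2 — two sheets facing apart; a quadric.
(c) Symmetries: the x ↦ −x reflection is a symmetry, so x appears only in even powers; it's symmetric under y → −y, forcing even powers of y; mirror symmetry z ↦ −z ⇒ only even powers of z.
(d) Observable constraints: it misses every integer gridline on the y-axis; no x-intercept at any integer in the box.
(e) Assembling these constraints gives the stated polynomial.

2*x^2 + 3*y^2 - 2*z^2 + 3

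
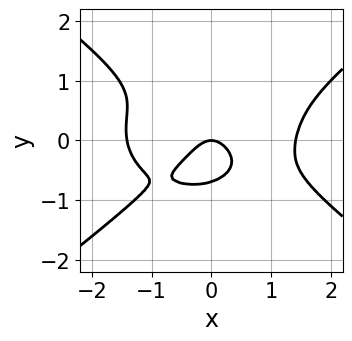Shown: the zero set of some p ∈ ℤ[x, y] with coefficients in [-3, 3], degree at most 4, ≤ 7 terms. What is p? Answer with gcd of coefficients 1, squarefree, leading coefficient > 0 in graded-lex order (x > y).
x^4 - 3*y^4 - 2*x*y^2 - 2*x^2 - y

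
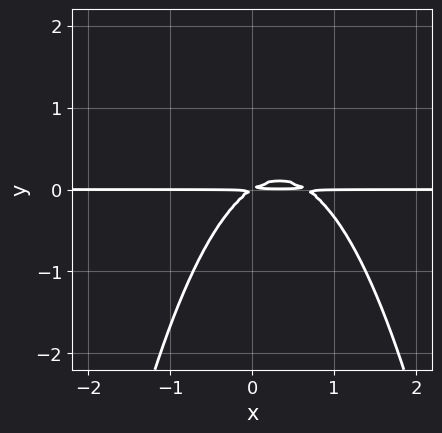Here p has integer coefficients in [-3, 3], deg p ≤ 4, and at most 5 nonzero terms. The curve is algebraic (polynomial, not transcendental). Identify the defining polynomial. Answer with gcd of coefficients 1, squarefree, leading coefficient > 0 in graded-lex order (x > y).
Degree: a generic line meets the curve in up to 3 points, so deg p = 3.
Checking where it meets the axes: the visible x-axis segment lies entirely on the curve.
Solving for integer coefficients yields p as stated.

3*x^2*y - 2*x*y + 3*y^2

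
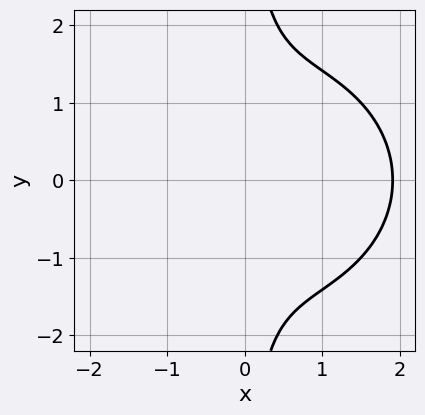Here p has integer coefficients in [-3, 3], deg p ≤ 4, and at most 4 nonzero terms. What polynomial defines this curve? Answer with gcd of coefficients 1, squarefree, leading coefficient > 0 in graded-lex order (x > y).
(a) The degree is 3 — no degree-2 curve has this shape.
(b) Symmetries: mirror symmetry y ↦ −y ⇒ only even powers of y.
(c) Observable constraints: no y-intercept at any integer in the box.
(d) Fitting integer coefficients to these (and the overall shape) gives p.

2*x^3 + 2*x*y^2 - 3*x^2 - 3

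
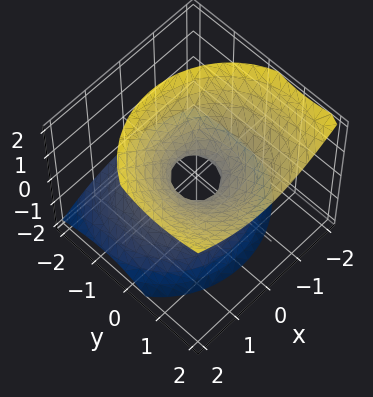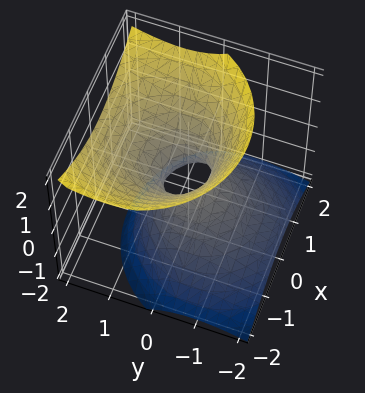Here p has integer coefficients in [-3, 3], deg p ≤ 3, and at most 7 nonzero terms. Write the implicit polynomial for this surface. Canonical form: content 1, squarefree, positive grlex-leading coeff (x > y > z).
First, the degree is 2 — no degree-1 surface has this shape.
Then, observable constraints: it misses every integer gridline on the z-axis.
Finally, assembling these constraints gives the stated polynomial.

3*x^2 + 3*y^2 - 3*y*z - 3*z^2 - 1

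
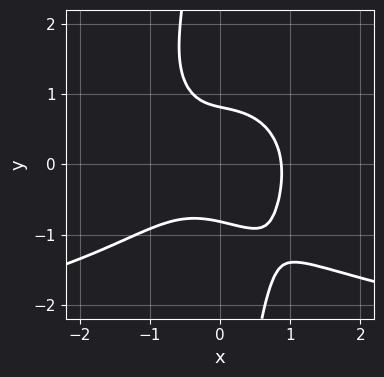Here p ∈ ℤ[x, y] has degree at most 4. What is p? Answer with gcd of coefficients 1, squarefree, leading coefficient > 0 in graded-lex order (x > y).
x^3*y + 2*x*y^3 + 3*x^3 + 3*y^2 - 2

(a) Degree: no degree-3 curve has this shape, so deg p = 4.
(b) Matching integer coefficients to the picture gives p.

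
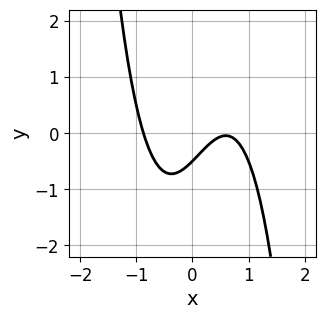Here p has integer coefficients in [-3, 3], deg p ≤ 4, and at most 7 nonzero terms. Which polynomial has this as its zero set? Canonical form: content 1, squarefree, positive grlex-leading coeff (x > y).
3*x^3 - x^2 - 2*x + 2*y + 1

First, deg p = 3. A generic line meets the curve in up to 3 points.
Finally, matching integer coefficients to the picture gives p.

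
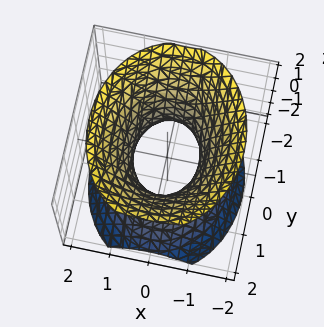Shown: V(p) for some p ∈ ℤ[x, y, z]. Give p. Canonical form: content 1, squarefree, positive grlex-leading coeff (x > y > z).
3*x^2 + 2*y^2 - 2*z^2 - 2

Degree: one connected sheet with a waist; a quadric, so deg p = 2.
Symmetries: it's symmetric under z → −z, forcing even powers of z; mirror symmetry x ↦ −x ⇒ only even powers of x; mirror symmetry y ↦ −y ⇒ only even powers of y.
Observable constraints: it misses every integer gridline on the z-axis; the y-axis gridline crossings are at y ∈ {-1, 1}.
Together with the visible shape, these determine p as stated.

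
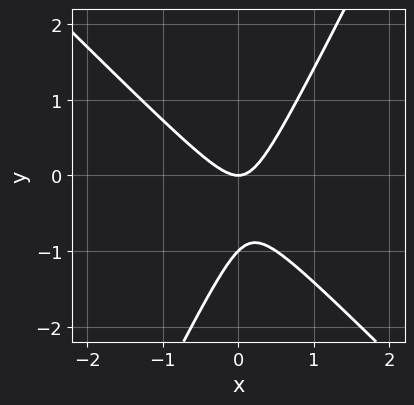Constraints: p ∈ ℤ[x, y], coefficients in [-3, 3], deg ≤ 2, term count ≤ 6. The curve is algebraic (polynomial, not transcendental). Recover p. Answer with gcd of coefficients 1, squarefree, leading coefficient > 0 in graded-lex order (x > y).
(a) The degree is 2 — the shape is more complex than any degree-1 curve.
(b) Checking where it meets the axes: it meets the x-axis at x = 0 (among the integer gridlines); among the integer gridlines, it crosses the y-axis at y ∈ {-1, 0}.
(c) The integer polynomial consistent with all of this is the stated p.

2*x^2 + x*y - y^2 - y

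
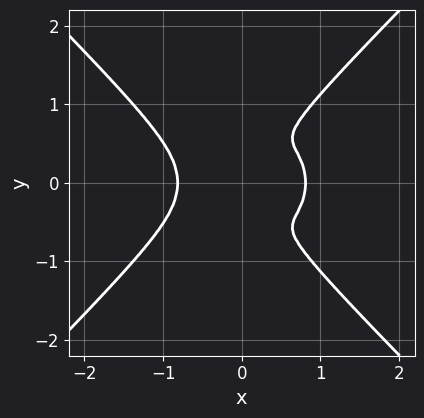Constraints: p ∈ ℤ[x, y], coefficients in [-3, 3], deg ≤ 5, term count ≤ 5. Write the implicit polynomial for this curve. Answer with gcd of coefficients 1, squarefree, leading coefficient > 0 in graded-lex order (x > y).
3*x^4 - 3*y^4 + 3*x*y^2 - 2*x^2

1. Degree: the shape is more complex than any degree-3 curve, so deg p = 4.
2. Symmetries: mirror symmetry y ↦ −y ⇒ only even powers of y.
3. Together with the visible shape, these determine p as stated.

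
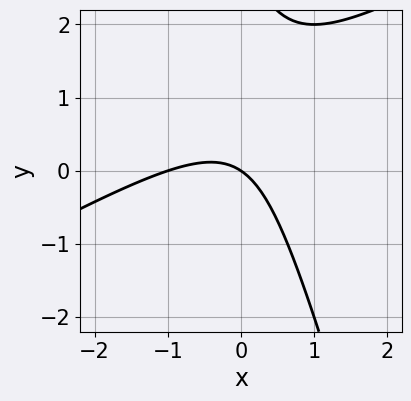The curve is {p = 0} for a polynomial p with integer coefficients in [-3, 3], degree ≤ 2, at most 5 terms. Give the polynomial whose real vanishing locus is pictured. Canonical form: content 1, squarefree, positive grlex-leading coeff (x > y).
(a) deg p = 2.
(b) Reading off the gridlines: among the integer gridlines, it crosses the x-axis at x ∈ {-1, 0}; it meets the y-axis at y = 0 (among the integer gridlines).
(c) Assembling these constraints gives the stated polynomial.

2*x^2 - 3*x*y - y^2 + 2*x + 3*y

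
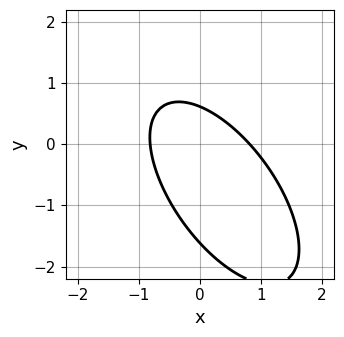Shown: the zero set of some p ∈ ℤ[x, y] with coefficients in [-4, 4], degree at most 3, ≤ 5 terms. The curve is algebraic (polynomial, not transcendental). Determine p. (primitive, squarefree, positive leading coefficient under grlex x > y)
First, deg p = 2. The shape is more complex than any degree-1 curve.
Finally, the integer polynomial consistent with all of this is the stated p.

3*x^2 + 3*x*y + 2*y^2 + 2*y - 2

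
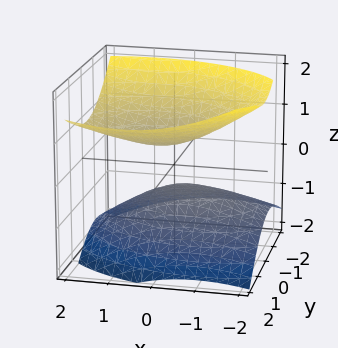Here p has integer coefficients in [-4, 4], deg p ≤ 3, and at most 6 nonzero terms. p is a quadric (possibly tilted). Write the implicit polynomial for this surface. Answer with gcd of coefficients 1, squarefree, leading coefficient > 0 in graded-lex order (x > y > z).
First, the picture has 2 separate pieces. Treating them together as one polynomial.
Then, degree: the shape is more complex than any degree-1 surface, so deg p = 2.
Then, reading off the gridlines: the surface avoids every integer y-axis point in the box; the surface avoids every integer x-axis point in the box.
Finally, assembling these constraints gives the stated polynomial.

x^2 - x*z + 2*y^2 - y*z - 3*z^2 + 1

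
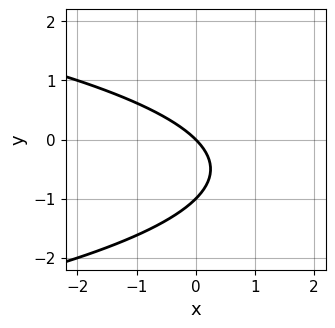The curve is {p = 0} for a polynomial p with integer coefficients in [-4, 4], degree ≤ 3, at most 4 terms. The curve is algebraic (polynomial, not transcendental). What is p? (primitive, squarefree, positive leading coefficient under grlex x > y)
First, deg p = 2.
Next, observable constraints: among the integer gridlines, it crosses the y-axis at y ∈ {-1, 0}; it meets the x-axis at x = 0 (among the integer gridlines).
Finally, assembling these constraints gives the stated polynomial.

y^2 + x + y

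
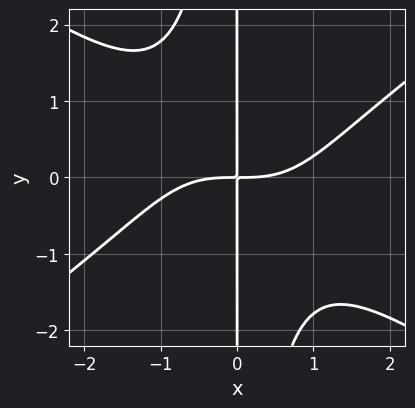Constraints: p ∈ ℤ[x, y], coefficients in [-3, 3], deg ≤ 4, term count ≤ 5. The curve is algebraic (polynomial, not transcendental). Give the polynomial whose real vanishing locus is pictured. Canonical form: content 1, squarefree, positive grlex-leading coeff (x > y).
x^4 - 2*x^2*y^2 - 3*x*y

1. deg p = 4. The shape is more complex than any degree-3 curve.
2. Checking where it meets the axes: the visible y-axis segment lies entirely on the curve.
3. Assembling these constraints gives the stated polynomial.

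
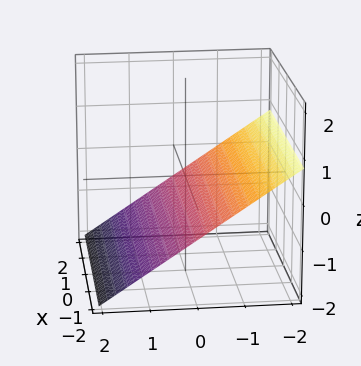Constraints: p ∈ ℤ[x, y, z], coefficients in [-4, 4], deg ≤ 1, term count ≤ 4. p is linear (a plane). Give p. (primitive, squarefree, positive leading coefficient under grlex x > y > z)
2*y + 3*z + 2

1. The degree is 1 — every cross-section is a straight line — this is a plane.
2. Observable constraints: it misses every integer gridline on the x-axis; one y-axis crossing is at y = -1.
3. Putting this together gives p.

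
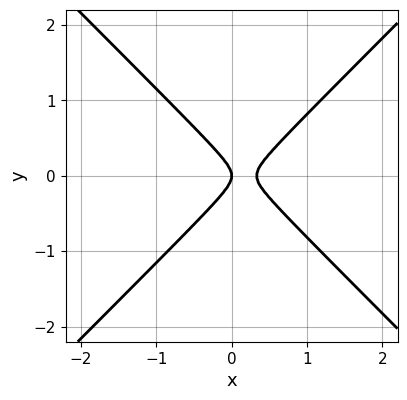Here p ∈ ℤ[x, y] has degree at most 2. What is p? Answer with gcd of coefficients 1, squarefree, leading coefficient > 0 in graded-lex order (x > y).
3*x^2 - 3*y^2 - x

(a) The degree is 2 — a generic line meets the curve in up to 2 points.
(b) Symmetries: it's symmetric under y → −y, forcing even powers of y.
(c) From the axis intercepts and sections: it meets the x-axis at x = 0 (among the integer gridlines); it crosses the y-axis at the gridline y = 0.
(d) The integer polynomial consistent with all of this is the stated p.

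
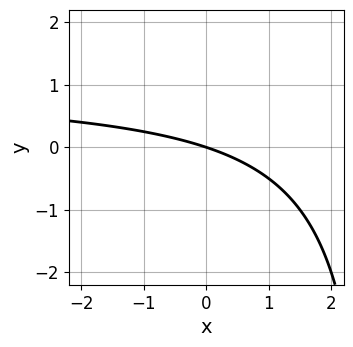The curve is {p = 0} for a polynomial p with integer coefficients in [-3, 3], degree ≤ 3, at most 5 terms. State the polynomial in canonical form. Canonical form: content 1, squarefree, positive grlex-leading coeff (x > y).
x*y - x - 3*y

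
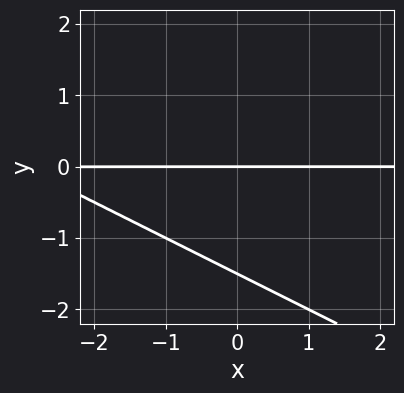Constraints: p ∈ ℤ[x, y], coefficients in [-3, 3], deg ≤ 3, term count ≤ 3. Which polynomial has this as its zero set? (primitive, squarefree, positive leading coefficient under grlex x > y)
1. Degree: no degree-1 curve has this shape, so deg p = 2.
2. From the visible intercepts: every point of the x-axis in the box is on the curve; it meets the y-axis at y = 0 (among the integer gridlines).
3. Putting this together gives p.

x*y + 2*y^2 + 3*y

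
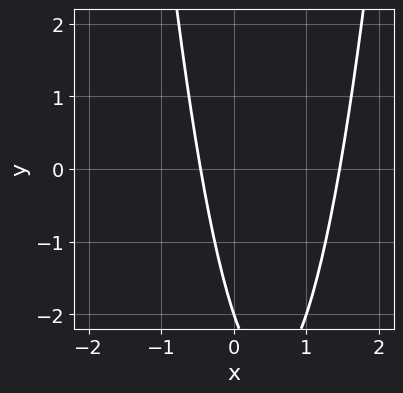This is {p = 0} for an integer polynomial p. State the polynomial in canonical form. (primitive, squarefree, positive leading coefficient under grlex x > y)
3*x^2 - 3*x - y - 2

(a) Degree: no degree-1 curve has this shape, so deg p = 2.
(b) From the axis intercepts and sections: one y-axis crossing is at y = -2.
(c) Together with the visible shape, these determine p as stated.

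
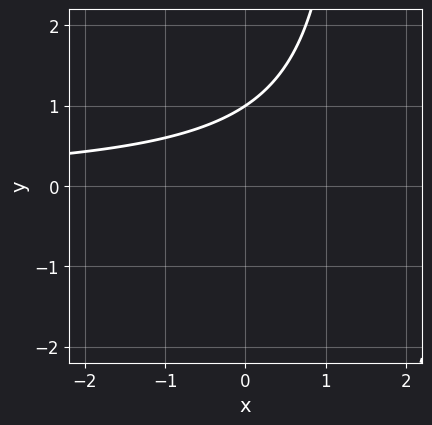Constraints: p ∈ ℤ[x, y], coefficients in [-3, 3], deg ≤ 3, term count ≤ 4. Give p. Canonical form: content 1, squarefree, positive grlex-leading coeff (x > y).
2*x*y - 3*y + 3

First, the degree is 2 — the shape is more complex than any degree-1 curve.
Then, against the integer gridlines: one y-axis crossing is at y = 1; it misses every integer gridline on the x-axis.
Finally, these observations pin down the coefficients.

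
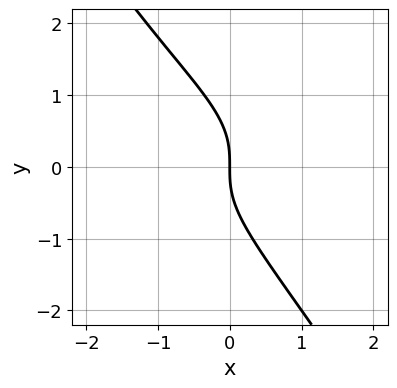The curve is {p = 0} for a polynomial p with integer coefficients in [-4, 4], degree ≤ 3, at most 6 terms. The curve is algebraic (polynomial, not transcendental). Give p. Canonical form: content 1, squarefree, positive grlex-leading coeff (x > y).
3*x*y^2 + 2*y^3 + x^2 + 3*x

1. Degree: a generic line meets the curve in up to 3 points, so deg p = 3.
2. Against the integer gridlines: one x-axis crossing is at x = 0; it meets the y-axis at y = 0 (among the integer gridlines).
3. Solving for integer coefficients yields p as stated.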